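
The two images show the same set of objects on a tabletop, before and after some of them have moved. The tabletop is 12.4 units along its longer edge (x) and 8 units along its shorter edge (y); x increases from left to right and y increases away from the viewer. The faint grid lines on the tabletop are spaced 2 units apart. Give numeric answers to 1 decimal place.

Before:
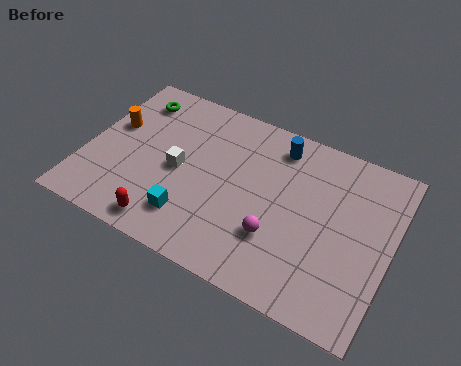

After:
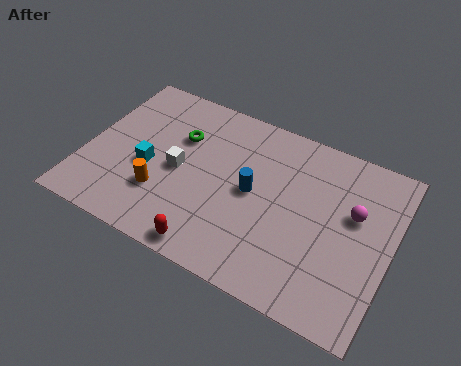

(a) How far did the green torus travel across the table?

2.4

The green torus moved from about (1.5, 6.5) to (3.6, 5.4), a distance of √(2.1² + 1.1²) ≈ 2.4.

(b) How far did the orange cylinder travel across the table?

3.4

From (0.9, 4.8) to (3.3, 2.4), the orange cylinder covered √(2.4² + 2.4²) ≈ 3.4 units.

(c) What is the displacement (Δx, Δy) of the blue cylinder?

(-0.7, -2.6)

From the two frames, the blue cylinder sits at roughly (7.5, 6.7) before and (6.8, 4.1) after.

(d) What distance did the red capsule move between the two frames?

1.9

The red capsule moved from about (3.7, 1.0) to (5.6, 0.8), a distance of √(1.9² + 0.2²) ≈ 1.9.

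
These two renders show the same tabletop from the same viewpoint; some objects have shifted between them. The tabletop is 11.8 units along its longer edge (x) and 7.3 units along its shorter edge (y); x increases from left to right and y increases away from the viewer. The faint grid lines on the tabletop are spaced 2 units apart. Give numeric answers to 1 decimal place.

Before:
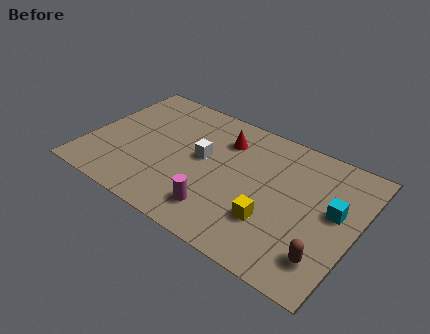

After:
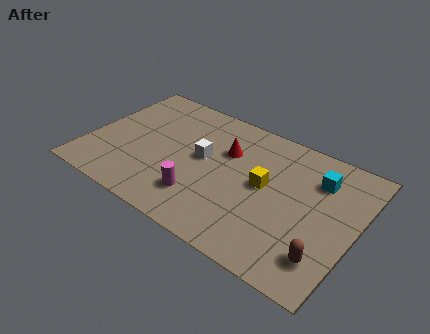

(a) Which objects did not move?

the brown capsule and the white cube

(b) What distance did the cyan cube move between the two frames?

1.6

From (10.8, 4.1) to (9.9, 5.4), the cyan cube covered √(0.9² + 1.3²) ≈ 1.6 units.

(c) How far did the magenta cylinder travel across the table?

0.9

The magenta cylinder moved from about (6.2, 1.5) to (5.3, 1.8), a distance of √(0.9² + 0.3²) ≈ 0.9.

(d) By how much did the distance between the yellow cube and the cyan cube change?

-0.5

They were about 3.1 units apart before and 2.6 after — 0.5 units closer together.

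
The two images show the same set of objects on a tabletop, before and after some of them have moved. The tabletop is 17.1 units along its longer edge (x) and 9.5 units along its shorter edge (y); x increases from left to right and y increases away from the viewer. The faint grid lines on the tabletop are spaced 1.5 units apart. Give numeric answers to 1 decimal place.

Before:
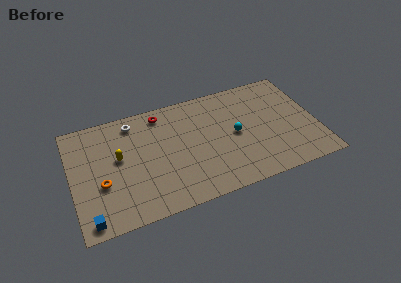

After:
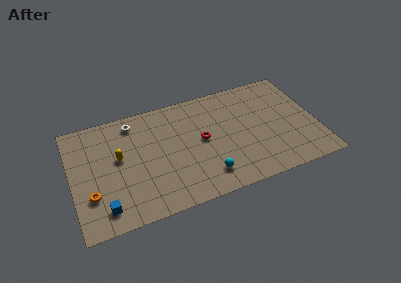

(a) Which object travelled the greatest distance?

the red torus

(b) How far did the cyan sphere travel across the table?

3.6

From (11.4, 4.7) to (9.1, 1.9), the cyan sphere covered √(2.3² + 2.8²) ≈ 3.6 units.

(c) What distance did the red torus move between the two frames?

4.1

From (6.5, 8.2) to (9.1, 5.0), the red torus covered √(2.6² + 3.2²) ≈ 4.1 units.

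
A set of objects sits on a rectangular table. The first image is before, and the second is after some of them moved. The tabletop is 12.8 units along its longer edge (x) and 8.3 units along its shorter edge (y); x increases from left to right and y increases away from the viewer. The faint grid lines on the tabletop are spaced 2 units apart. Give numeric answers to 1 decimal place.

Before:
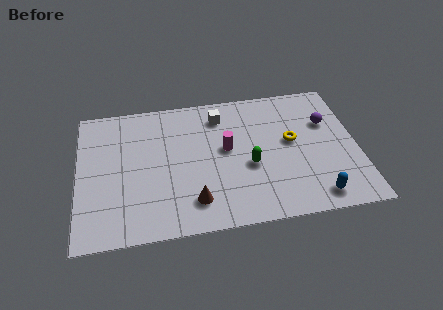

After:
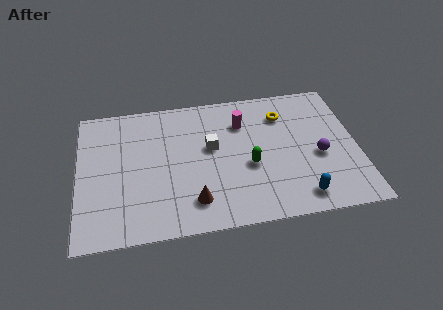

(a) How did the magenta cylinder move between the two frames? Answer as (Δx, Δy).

(0.8, 1.5)

From the two frames, the magenta cylinder sits at roughly (6.8, 4.6) before and (7.6, 6.1) after.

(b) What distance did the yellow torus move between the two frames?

1.7

The yellow torus moved from about (9.8, 4.6) to (9.5, 6.3), a distance of √(0.3² + 1.7²) ≈ 1.7.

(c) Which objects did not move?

the brown cone and the green capsule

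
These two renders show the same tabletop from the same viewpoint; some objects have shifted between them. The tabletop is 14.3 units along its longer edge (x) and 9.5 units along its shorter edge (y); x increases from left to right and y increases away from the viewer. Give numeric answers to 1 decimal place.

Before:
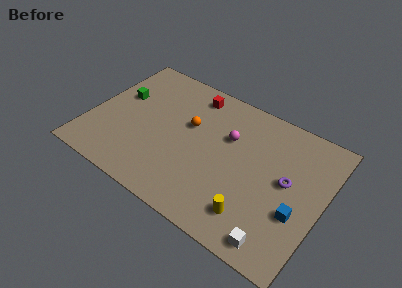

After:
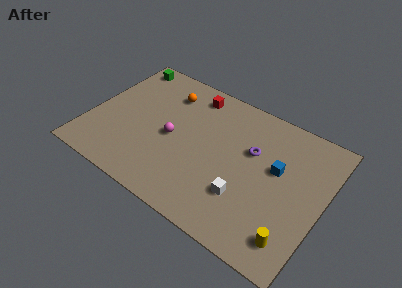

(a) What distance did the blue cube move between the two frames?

2.7

From (13.0, 3.4) to (11.4, 5.6), the blue cube covered √(1.6² + 2.2²) ≈ 2.7 units.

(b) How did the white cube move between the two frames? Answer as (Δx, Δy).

(-2.3, 1.7)

The white cube started near (12.2, 1.1) and ended near (9.9, 2.8).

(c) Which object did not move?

the red cube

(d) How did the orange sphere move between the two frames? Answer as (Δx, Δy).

(-1.7, 1.6)

From the two frames, the orange sphere sits at roughly (5.9, 5.8) before and (4.2, 7.4) after.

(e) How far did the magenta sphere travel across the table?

3.7

The magenta sphere was near (8.3, 6.2) before and (5.1, 4.4) after, so it travelled √(3.2² + 1.8²) ≈ 3.7 units.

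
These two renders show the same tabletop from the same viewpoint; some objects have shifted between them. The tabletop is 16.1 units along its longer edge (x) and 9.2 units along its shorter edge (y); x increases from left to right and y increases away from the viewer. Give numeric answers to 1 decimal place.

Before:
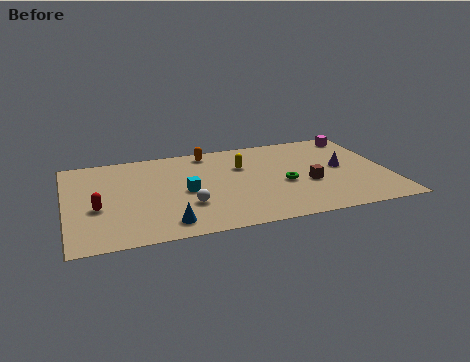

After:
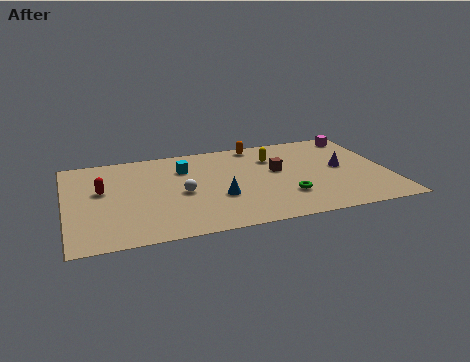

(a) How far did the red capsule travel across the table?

1.7

The red capsule moved from about (1.5, 3.7) to (1.8, 5.4), a distance of √(0.3² + 1.7²) ≈ 1.7.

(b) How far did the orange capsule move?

2.5

The orange capsule was near (7.3, 8.1) before and (9.8, 8.3) after, so it travelled √(2.5² + 0.2²) ≈ 2.5 units.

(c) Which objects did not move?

the magenta cube and the purple cone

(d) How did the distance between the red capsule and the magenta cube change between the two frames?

-0.7

The distance was about 14.2 in the first image and 13.5 in the second, so they moved 0.7 units closer together.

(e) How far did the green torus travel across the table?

1.3

The green torus moved from about (10.8, 3.9) to (10.8, 2.6), a distance of √(0.0² + 1.3²) ≈ 1.3.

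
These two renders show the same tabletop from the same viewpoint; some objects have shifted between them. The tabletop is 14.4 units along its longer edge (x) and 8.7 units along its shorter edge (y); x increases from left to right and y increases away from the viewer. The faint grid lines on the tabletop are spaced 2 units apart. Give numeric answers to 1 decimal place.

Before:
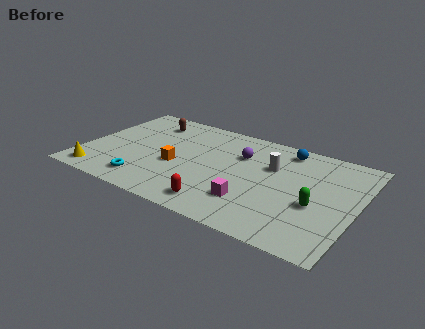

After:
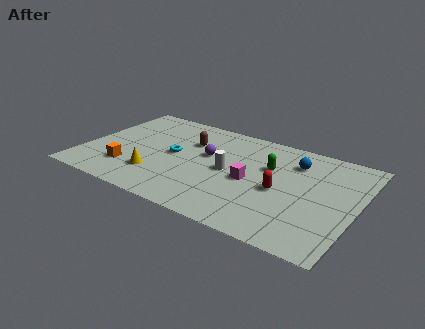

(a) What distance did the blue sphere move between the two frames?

1.1

From (10.3, 7.5) to (10.9, 6.6), the blue sphere covered √(0.6² + 0.9²) ≈ 1.1 units.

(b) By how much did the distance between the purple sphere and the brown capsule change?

-3.9

Before: roughly 5.3 units apart; after: 1.4. That's 3.9 units closer together.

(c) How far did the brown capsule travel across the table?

2.6

From (2.9, 7.0) to (5.3, 6.0), the brown capsule covered √(2.4² + 1.0²) ≈ 2.6 units.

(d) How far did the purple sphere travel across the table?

1.9

From (8.1, 6.0) to (6.4, 5.2), the purple sphere covered √(1.7² + 0.8²) ≈ 1.9 units.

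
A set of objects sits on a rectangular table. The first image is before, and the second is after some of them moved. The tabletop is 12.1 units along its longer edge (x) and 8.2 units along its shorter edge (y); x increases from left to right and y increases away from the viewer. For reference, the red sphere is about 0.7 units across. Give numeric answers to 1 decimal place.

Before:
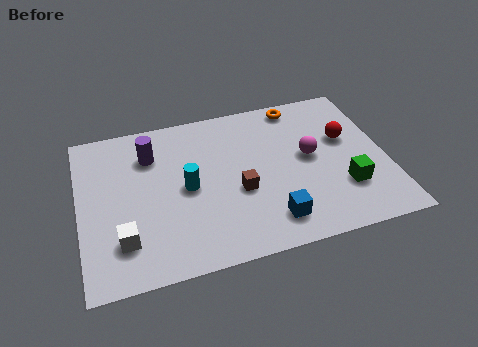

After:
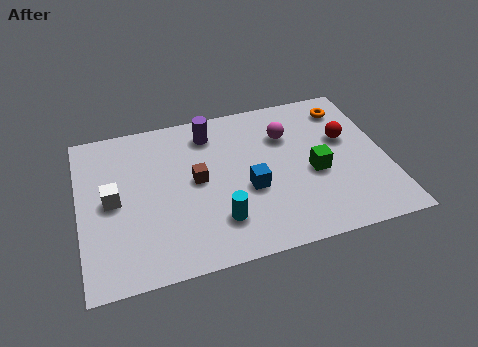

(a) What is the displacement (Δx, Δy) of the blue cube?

(-0.7, 1.8)

The blue cube was at about (7.3, 1.5) and moved to about (6.6, 3.3).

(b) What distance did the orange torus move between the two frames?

2.0

The orange torus was near (8.9, 7.3) before and (10.8, 6.7) after, so it travelled √(1.9² + 0.6²) ≈ 2.0 units.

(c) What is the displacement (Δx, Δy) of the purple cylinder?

(2.4, 0.6)

The purple cylinder was at about (2.9, 6.1) and moved to about (5.3, 6.7).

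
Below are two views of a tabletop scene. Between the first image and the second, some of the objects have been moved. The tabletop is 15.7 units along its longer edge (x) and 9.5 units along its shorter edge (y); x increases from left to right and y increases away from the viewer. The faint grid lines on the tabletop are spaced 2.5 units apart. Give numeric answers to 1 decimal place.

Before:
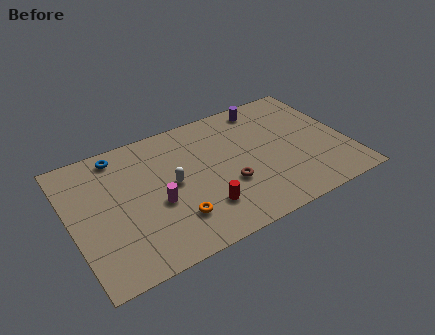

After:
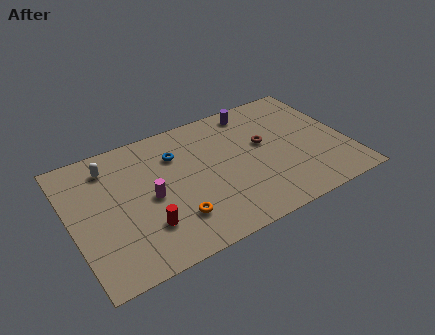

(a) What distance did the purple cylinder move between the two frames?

0.7

The purple cylinder was near (11.6, 8.3) before and (10.9, 8.3) after, so it travelled √(0.7² + 0.0²) ≈ 0.7 units.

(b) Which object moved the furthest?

the white capsule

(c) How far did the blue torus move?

3.4

The blue torus moved from about (3.1, 8.3) to (6.2, 6.9), a distance of √(3.1² + 1.4²) ≈ 3.4.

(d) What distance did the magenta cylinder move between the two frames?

0.7

The magenta cylinder moved from about (4.7, 3.9) to (4.4, 4.5), a distance of √(0.3² + 0.6²) ≈ 0.7.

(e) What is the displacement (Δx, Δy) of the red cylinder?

(-3.2, 0.2)

The red cylinder started near (7.1, 2.4) and ended near (3.9, 2.6).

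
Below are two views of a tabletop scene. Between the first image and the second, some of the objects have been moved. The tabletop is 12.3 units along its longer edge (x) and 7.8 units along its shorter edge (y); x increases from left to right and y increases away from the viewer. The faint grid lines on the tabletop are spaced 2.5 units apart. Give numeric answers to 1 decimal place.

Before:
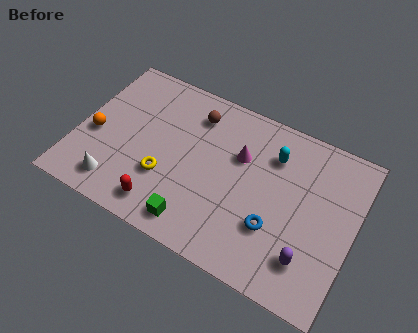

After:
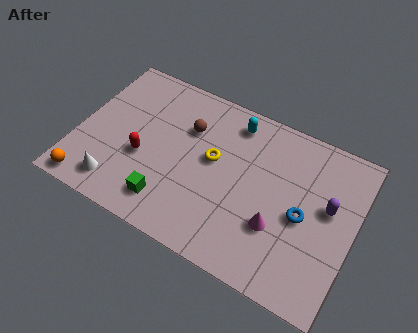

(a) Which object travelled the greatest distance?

the magenta cone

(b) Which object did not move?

the white cone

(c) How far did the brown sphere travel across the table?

0.8

From (4.9, 6.2) to (4.7, 5.4), the brown sphere covered √(0.2² + 0.8²) ≈ 0.8 units.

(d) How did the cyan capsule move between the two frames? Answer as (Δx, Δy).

(-1.9, 0.8)

From the two frames, the cyan capsule sits at roughly (8.5, 5.8) before and (6.6, 6.6) after.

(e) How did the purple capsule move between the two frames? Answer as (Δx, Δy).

(0.5, 2.7)

The purple capsule was at about (10.6, 1.8) and moved to about (11.1, 4.5).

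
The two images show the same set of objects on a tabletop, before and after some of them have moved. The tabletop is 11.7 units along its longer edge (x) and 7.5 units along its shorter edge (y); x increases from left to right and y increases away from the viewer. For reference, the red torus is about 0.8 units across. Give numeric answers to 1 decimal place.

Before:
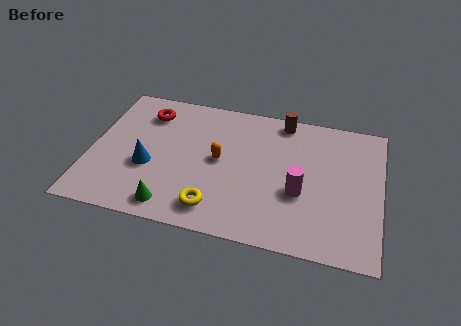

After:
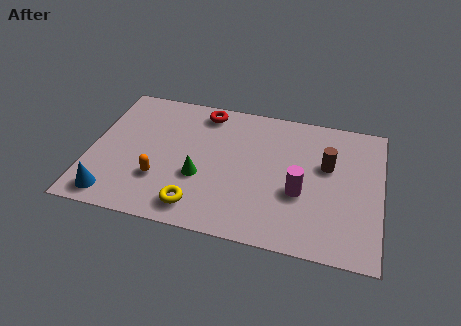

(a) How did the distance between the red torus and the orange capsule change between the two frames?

+0.8

Before: roughly 3.7 units apart; after: 4.5. That's 0.8 units further apart.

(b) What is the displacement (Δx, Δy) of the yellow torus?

(-0.7, -0.1)

The yellow torus started near (5.2, 1.3) and ended near (4.5, 1.2).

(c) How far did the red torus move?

2.4

From (2.1, 5.9) to (4.4, 6.5), the red torus covered √(2.3² + 0.6²) ≈ 2.4 units.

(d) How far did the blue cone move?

2.3

The blue cone was near (2.4, 2.9) before and (1.1, 1.0) after, so it travelled √(1.3² + 1.9²) ≈ 2.3 units.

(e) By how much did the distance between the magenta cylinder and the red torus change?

-1.6

Before: roughly 7.1 units apart; after: 5.5. That's 1.6 units closer together.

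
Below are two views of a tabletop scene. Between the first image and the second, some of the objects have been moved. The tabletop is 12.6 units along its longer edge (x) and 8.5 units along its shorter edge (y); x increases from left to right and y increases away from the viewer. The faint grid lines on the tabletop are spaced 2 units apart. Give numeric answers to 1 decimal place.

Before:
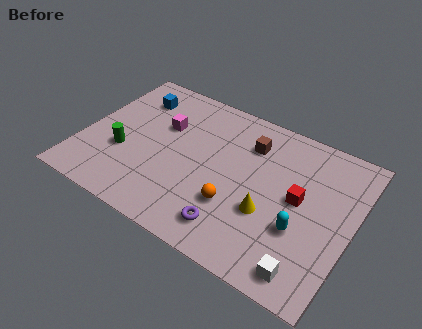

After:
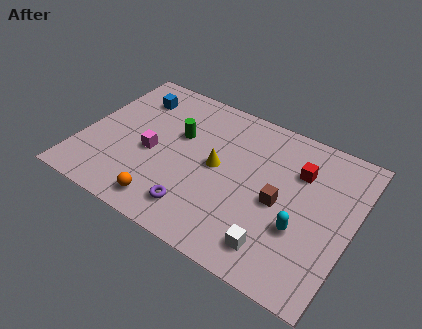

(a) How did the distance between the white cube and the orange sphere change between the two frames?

+1.2

Before: roughly 3.9 units apart; after: 5.1. That's 1.2 units further apart.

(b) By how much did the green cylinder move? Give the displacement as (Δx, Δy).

(2.3, 2.2)

The green cylinder was at about (2.0, 3.1) and moved to about (4.3, 5.3).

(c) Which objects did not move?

the cyan capsule and the blue cube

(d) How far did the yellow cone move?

2.9

The yellow cone was near (8.9, 3.1) before and (6.3, 4.4) after, so it travelled √(2.6² + 1.3²) ≈ 2.9 units.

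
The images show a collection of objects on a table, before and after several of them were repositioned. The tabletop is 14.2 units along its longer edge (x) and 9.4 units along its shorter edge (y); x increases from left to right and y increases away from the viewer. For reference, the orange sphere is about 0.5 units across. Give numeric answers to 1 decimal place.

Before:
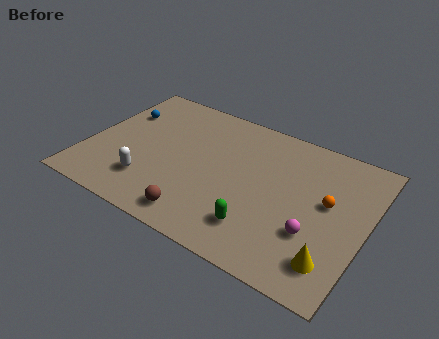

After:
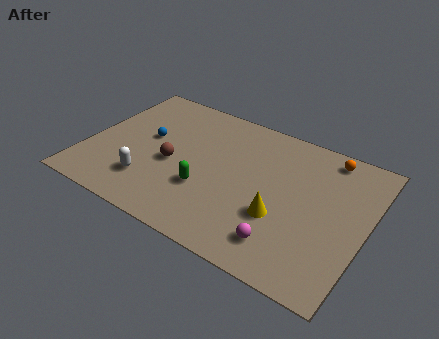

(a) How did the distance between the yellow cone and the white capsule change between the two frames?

-2.7

They were about 9.4 units apart before and 6.7 after — 2.7 units closer together.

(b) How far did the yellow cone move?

3.1

The yellow cone moved from about (12.9, 1.9) to (10.1, 3.3), a distance of √(2.8² + 1.4²) ≈ 3.1.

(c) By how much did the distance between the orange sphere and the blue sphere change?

-1.7

They were about 11.1 units apart before and 9.4 after — 1.7 units closer together.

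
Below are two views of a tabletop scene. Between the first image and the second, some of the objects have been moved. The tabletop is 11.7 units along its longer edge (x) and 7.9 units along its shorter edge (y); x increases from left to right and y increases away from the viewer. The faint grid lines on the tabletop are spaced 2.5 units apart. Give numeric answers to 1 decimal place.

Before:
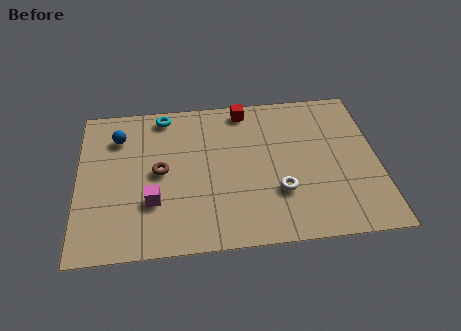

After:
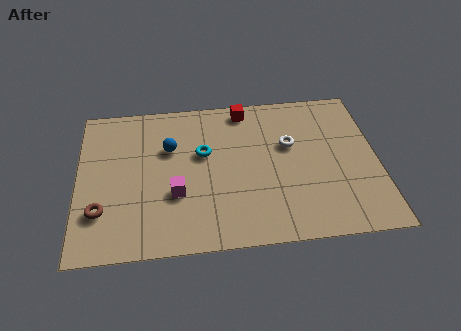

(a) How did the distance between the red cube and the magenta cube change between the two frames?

-0.8

Before: roughly 5.8 units apart; after: 5.0. That's 0.8 units closer together.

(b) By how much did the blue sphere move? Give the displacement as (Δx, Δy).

(2.0, -0.8)

The blue sphere was at about (1.6, 6.0) and moved to about (3.6, 5.2).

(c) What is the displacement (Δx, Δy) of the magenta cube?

(0.9, 0.3)

The magenta cube was at about (2.9, 2.5) and moved to about (3.8, 2.8).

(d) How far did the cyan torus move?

2.7

The cyan torus was near (3.4, 7.0) before and (4.9, 4.8) after, so it travelled √(1.5² + 2.2²) ≈ 2.7 units.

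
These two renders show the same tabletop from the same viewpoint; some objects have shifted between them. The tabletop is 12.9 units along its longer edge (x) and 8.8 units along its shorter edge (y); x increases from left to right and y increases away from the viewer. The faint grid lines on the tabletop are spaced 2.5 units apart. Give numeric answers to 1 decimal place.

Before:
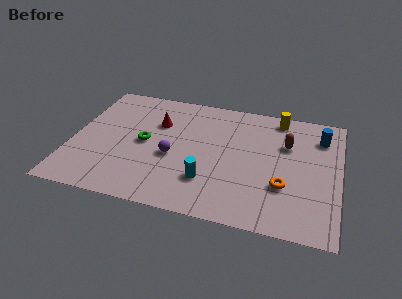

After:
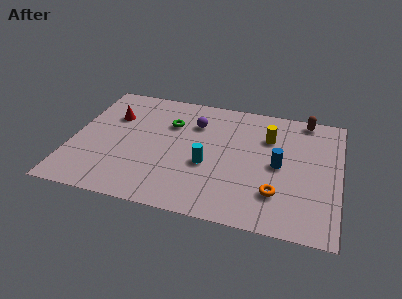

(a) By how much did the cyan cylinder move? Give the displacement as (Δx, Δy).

(-0.1, 1.1)

The cyan cylinder started near (6.7, 2.4) and ended near (6.6, 3.5).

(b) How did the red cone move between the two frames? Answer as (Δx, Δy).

(-2.2, 0.0)

The red cone was at about (4.0, 6.0) and moved to about (1.8, 6.0).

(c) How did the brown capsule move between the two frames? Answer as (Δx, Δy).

(0.8, 2.1)

The brown capsule started near (10.3, 5.9) and ended near (11.1, 8.0).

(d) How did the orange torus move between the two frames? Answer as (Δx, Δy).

(-0.3, -0.6)

The orange torus started near (10.3, 2.9) and ended near (10.0, 2.3).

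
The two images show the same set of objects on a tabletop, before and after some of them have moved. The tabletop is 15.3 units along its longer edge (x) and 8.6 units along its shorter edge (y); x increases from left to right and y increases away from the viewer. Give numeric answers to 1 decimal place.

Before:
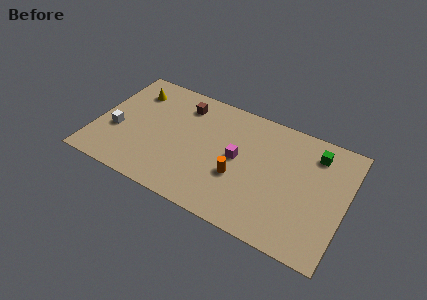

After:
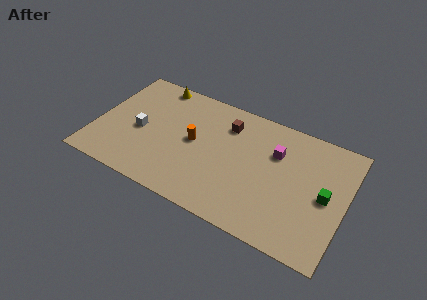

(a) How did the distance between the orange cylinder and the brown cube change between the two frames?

-2.6

Before: roughly 5.4 units apart; after: 2.8. That's 2.6 units closer together.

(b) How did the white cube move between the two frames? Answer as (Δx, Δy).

(1.4, 0.6)

The white cube was at about (1.3, 3.3) and moved to about (2.7, 3.9).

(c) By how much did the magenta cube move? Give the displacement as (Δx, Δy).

(2.2, 1.4)

The magenta cube was at about (8.7, 4.5) and moved to about (10.9, 5.9).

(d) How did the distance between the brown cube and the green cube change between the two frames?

-1.5

Before: roughly 8.2 units apart; after: 6.7. That's 1.5 units closer together.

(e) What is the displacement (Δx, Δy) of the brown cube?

(2.8, -0.3)

The brown cube started near (5.0, 6.9) and ended near (7.8, 6.6).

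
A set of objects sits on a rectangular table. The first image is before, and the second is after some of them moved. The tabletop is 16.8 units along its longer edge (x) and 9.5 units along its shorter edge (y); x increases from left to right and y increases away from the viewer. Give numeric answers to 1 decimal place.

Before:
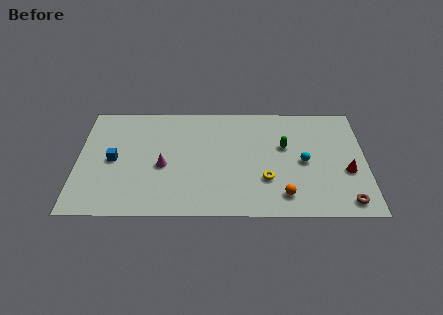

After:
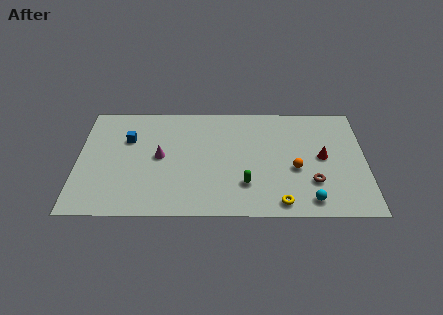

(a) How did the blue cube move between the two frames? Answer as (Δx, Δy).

(0.8, 1.8)

The blue cube started near (2.1, 4.6) and ended near (2.9, 6.4).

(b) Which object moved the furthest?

the green capsule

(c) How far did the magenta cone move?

0.8

From (5.0, 4.1) to (4.8, 4.9), the magenta cone covered √(0.2² + 0.8²) ≈ 0.8 units.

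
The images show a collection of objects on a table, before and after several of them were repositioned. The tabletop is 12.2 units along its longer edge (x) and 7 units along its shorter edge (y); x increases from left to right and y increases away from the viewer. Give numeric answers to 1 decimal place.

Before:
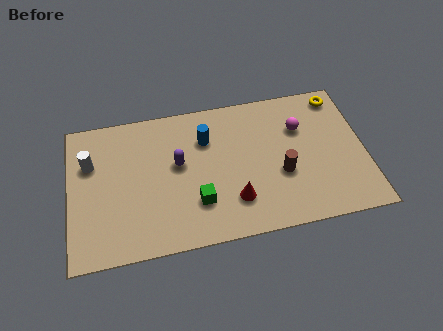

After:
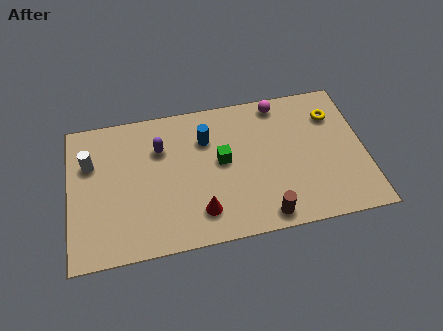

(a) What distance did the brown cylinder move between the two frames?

2.1

The brown cylinder moved from about (8.7, 2.7) to (7.9, 0.8), a distance of √(0.8² + 1.9²) ≈ 2.1.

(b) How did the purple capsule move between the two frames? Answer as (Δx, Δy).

(-0.7, 0.9)

The purple capsule started near (4.5, 4.0) and ended near (3.8, 4.9).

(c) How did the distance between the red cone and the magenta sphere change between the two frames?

+1.7

The distance was about 4.2 in the first image and 5.9 in the second, so they moved 1.7 units further apart.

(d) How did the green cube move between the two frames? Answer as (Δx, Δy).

(1.1, 1.8)

From the two frames, the green cube sits at roughly (5.2, 2.0) before and (6.3, 3.8) after.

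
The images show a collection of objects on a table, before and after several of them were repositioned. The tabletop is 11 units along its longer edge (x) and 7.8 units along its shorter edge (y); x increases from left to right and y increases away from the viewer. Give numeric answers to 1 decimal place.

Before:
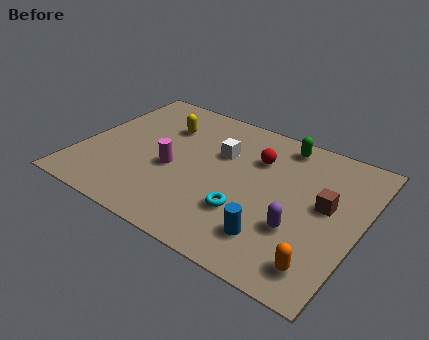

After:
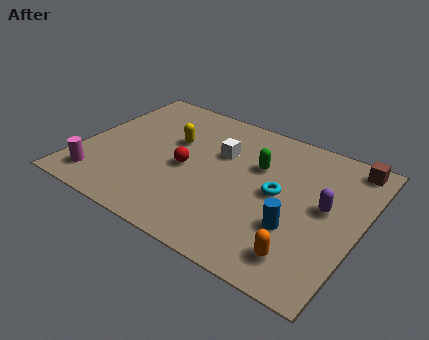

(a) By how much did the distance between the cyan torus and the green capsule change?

-3.0

Before: roughly 4.5 units apart; after: 1.5. That's 3.0 units closer together.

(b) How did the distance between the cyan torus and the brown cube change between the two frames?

+0.4

Before: roughly 3.4 units apart; after: 3.8. That's 0.4 units further apart.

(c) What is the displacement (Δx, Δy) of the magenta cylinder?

(-2.6, -2.0)

The magenta cylinder started near (3.7, 3.3) and ended near (1.1, 1.3).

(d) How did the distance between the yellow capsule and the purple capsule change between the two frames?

-0.4

The distance was about 6.6 in the first image and 6.2 in the second, so they moved 0.4 units closer together.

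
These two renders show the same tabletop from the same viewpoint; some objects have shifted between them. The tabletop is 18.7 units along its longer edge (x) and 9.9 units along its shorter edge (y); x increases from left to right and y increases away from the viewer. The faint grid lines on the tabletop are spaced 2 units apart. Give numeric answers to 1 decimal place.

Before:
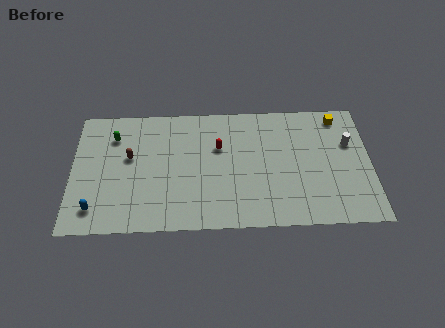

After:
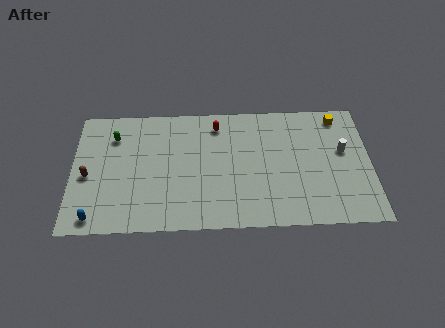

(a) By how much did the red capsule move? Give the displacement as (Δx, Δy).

(-0.1, 1.8)

The red capsule was at about (9.2, 6.4) and moved to about (9.1, 8.2).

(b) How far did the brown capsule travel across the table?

3.0

From (3.6, 5.8) to (1.0, 4.4), the brown capsule covered √(2.6² + 1.4²) ≈ 3.0 units.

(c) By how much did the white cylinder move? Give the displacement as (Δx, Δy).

(-0.4, -0.6)

From the two frames, the white cylinder sits at roughly (17.4, 6.4) before and (17.0, 5.8) after.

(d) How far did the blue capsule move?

0.7

The blue capsule moved from about (1.5, 1.8) to (1.5, 1.1), a distance of √(0.0² + 0.7²) ≈ 0.7.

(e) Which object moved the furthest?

the brown capsule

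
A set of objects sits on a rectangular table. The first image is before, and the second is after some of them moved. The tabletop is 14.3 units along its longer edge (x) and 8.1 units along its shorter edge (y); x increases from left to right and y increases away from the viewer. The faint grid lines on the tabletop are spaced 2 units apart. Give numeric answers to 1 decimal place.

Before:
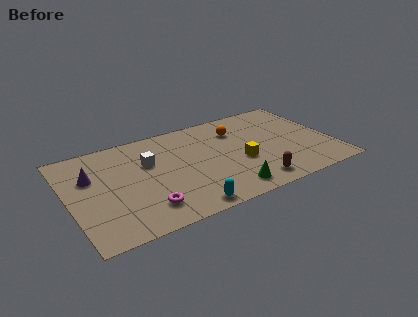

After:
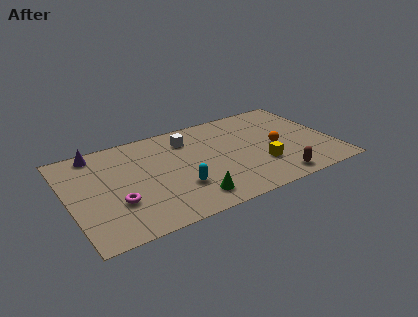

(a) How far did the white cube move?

2.5

The white cube was near (4.4, 5.2) before and (6.7, 6.3) after, so it travelled √(2.3² + 1.1²) ≈ 2.5 units.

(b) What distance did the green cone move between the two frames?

2.0

The green cone was near (8.2, 1.2) before and (6.2, 1.4) after, so it travelled √(2.0² + 0.2²) ≈ 2.0 units.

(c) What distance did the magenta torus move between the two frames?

1.7

From (3.8, 1.7) to (2.4, 2.7), the magenta torus covered √(1.4² + 1.0²) ≈ 1.7 units.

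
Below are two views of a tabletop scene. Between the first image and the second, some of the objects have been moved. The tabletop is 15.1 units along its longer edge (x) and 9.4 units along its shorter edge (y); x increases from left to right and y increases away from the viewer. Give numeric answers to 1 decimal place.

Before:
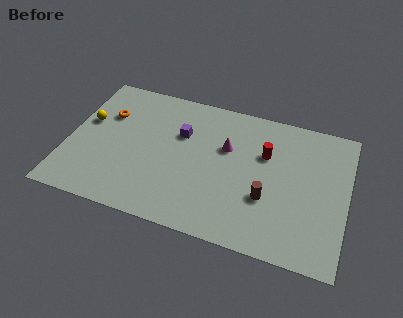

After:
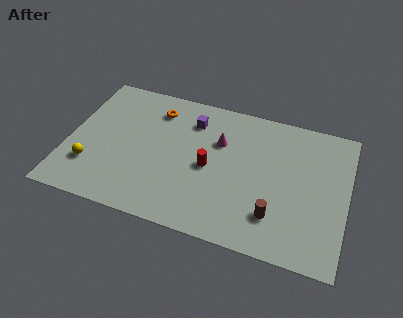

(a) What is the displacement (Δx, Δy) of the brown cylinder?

(0.5, -1.0)

The brown cylinder was at about (10.9, 3.3) and moved to about (11.4, 2.3).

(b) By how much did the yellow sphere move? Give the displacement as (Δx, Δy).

(0.5, -3.0)

The yellow sphere was at about (0.9, 5.6) and moved to about (1.4, 2.6).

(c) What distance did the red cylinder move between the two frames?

3.4

From (10.6, 6.2) to (7.7, 4.4), the red cylinder covered √(2.9² + 1.8²) ≈ 3.4 units.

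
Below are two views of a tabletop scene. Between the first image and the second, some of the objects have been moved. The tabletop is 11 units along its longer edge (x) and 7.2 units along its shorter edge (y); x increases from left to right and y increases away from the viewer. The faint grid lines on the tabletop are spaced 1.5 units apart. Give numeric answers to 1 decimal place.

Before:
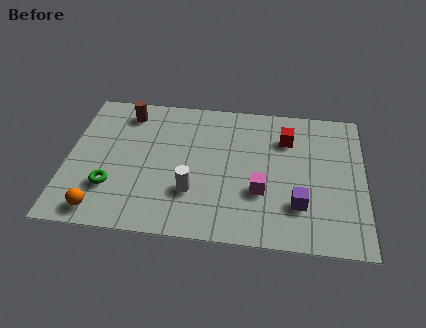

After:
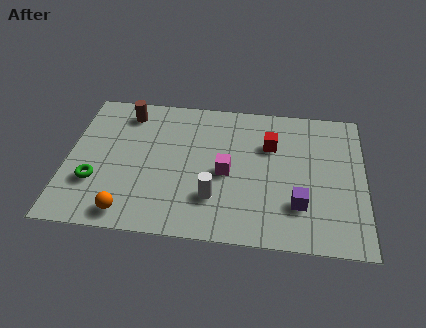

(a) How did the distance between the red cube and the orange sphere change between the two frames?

-1.5

They were about 8.0 units apart before and 6.5 after — 1.5 units closer together.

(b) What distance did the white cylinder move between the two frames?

0.8

From (4.7, 2.2) to (5.5, 2.0), the white cylinder covered √(0.8² + 0.2²) ≈ 0.8 units.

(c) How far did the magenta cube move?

1.5

From (7.2, 2.5) to (5.9, 3.3), the magenta cube covered √(1.3² + 0.8²) ≈ 1.5 units.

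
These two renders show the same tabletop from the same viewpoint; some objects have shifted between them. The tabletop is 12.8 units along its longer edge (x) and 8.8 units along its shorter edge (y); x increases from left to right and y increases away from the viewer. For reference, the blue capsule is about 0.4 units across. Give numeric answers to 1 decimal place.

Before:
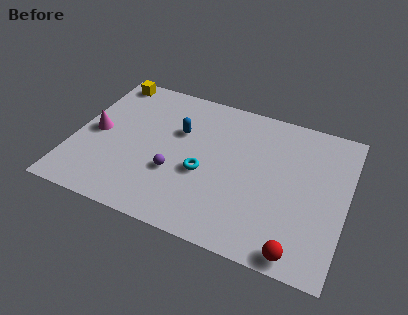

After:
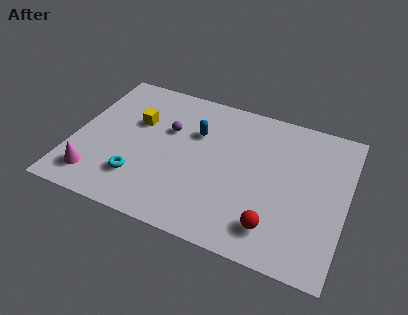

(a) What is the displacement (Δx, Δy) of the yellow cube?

(1.7, -2.3)

The yellow cube was at about (1.1, 7.9) and moved to about (2.8, 5.6).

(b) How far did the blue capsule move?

0.8

The blue capsule moved from about (4.8, 5.7) to (5.6, 5.9), a distance of √(0.8² + 0.2²) ≈ 0.8.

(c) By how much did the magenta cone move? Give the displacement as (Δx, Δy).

(0.3, -2.7)

The magenta cone was at about (1.0, 4.3) and moved to about (1.3, 1.6).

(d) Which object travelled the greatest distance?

the cyan torus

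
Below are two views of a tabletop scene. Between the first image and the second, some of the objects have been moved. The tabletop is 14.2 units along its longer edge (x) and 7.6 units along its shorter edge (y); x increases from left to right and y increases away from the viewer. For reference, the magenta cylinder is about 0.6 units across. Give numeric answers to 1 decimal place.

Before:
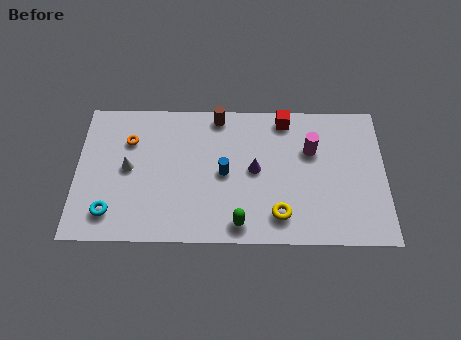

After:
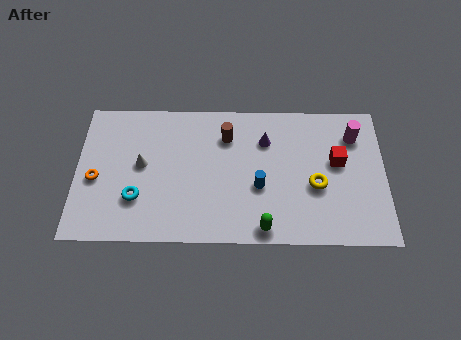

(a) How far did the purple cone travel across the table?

1.7

The purple cone was near (8.2, 3.9) before and (8.7, 5.5) after, so it travelled √(0.5² + 1.6²) ≈ 1.7 units.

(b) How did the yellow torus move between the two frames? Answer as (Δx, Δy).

(1.7, 1.6)

The yellow torus started near (9.3, 1.5) and ended near (11.0, 3.1).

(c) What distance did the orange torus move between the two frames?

2.6

The orange torus moved from about (2.4, 5.4) to (0.9, 3.3), a distance of √(1.5² + 2.1²) ≈ 2.6.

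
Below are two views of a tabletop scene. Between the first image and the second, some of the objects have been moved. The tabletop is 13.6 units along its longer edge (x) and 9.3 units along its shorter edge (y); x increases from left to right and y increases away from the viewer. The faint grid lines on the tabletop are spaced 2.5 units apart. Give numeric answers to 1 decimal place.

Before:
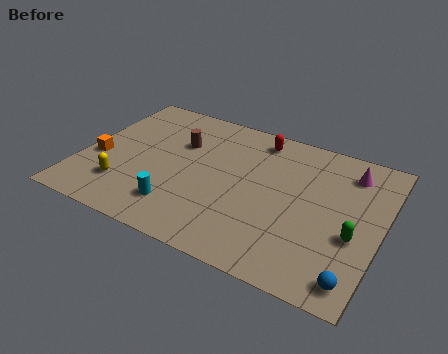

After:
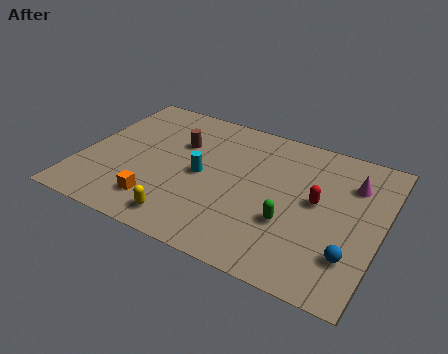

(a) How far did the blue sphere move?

1.2

The blue sphere moved from about (12.8, 1.2) to (12.5, 2.4), a distance of √(0.3² + 1.2²) ≈ 1.2.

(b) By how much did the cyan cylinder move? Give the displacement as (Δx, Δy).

(0.7, 2.5)

From the two frames, the cyan cylinder sits at roughly (4.8, 2.0) before and (5.5, 4.5) after.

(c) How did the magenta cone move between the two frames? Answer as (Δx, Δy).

(0.2, -0.7)

The magenta cone was at about (11.9, 7.5) and moved to about (12.1, 6.8).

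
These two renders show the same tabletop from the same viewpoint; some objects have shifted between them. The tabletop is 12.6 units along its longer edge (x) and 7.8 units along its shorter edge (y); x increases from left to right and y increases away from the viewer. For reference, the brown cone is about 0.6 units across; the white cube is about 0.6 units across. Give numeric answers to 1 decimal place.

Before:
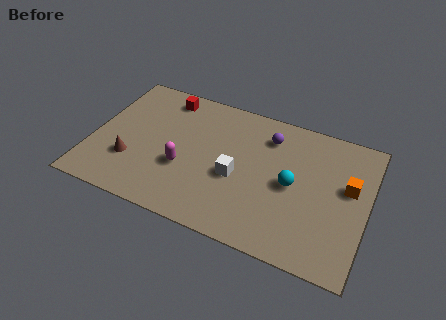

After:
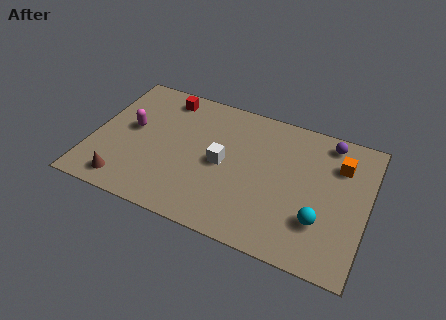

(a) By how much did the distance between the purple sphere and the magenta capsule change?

+4.4

Before: roughly 4.8 units apart; after: 9.2. That's 4.4 units further apart.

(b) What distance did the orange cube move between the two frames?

1.2

The orange cube moved from about (11.7, 4.6) to (11.2, 5.7), a distance of √(0.5² + 1.1²) ≈ 1.2.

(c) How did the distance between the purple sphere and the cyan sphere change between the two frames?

+1.9

Before: roughly 2.6 units apart; after: 4.5. That's 1.9 units further apart.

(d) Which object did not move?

the red cube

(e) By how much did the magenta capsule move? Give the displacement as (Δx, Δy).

(-2.6, 1.4)

The magenta capsule was at about (4.3, 2.9) and moved to about (1.7, 4.3).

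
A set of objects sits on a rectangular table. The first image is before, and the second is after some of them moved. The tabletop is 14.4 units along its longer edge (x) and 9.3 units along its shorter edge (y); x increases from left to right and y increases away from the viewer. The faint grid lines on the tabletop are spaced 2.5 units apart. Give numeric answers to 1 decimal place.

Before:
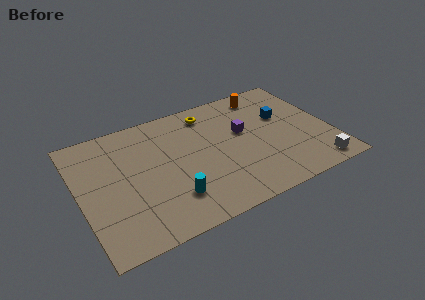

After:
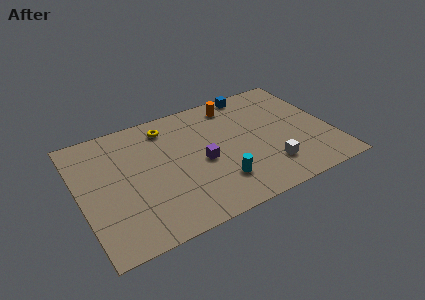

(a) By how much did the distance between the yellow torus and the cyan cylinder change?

-0.3

Before: roughly 6.2 units apart; after: 5.9. That's 0.3 units closer together.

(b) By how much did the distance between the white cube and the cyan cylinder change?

-5.4

Before: roughly 8.3 units apart; after: 2.9. That's 5.4 units closer together.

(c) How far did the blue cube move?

3.0

The blue cube moved from about (11.9, 5.8) to (10.5, 8.5), a distance of √(1.4² + 2.7²) ≈ 3.0.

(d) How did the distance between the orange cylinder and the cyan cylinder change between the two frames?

-2.6

They were about 8.5 units apart before and 5.9 after — 2.6 units closer together.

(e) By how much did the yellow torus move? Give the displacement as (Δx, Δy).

(-2.5, -0.1)

The yellow torus was at about (7.8, 7.8) and moved to about (5.3, 7.7).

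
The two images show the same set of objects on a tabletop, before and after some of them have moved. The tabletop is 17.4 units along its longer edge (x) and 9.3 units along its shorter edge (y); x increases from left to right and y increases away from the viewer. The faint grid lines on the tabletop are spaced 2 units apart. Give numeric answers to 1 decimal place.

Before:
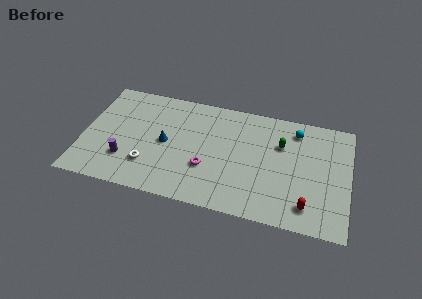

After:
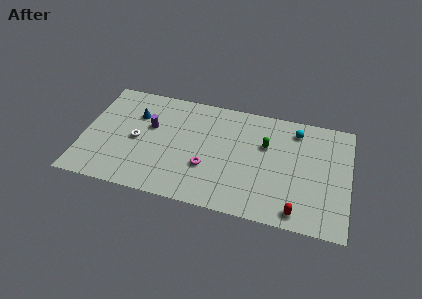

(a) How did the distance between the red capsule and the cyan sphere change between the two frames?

+0.5

Before: roughly 6.1 units apart; after: 6.6. That's 0.5 units further apart.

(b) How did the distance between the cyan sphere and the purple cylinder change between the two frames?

-2.3

They were about 12.0 units apart before and 9.7 after — 2.3 units closer together.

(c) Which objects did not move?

the cyan sphere and the magenta torus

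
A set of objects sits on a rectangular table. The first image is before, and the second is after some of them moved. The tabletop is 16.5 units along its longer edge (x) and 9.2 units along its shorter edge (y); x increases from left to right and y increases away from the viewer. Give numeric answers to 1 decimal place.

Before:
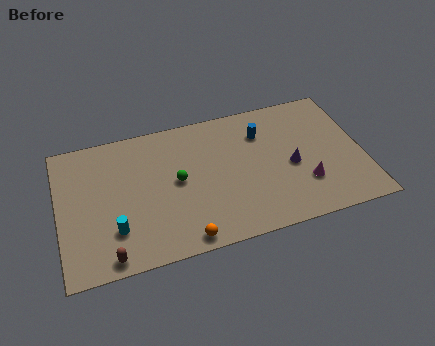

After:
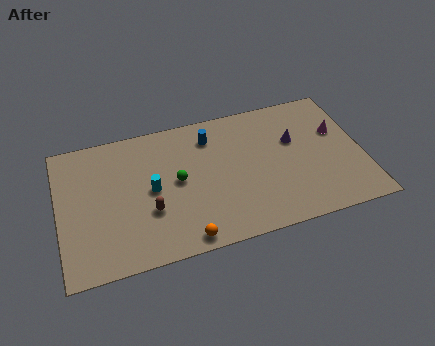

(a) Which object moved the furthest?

the magenta cone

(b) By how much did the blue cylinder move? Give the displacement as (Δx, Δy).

(-2.8, 0.5)

From the two frames, the blue cylinder sits at roughly (11.2, 6.8) before and (8.4, 7.3) after.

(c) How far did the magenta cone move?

3.7

The magenta cone was near (13.2, 2.7) before and (15.3, 5.8) after, so it travelled √(2.1² + 3.1²) ≈ 3.7 units.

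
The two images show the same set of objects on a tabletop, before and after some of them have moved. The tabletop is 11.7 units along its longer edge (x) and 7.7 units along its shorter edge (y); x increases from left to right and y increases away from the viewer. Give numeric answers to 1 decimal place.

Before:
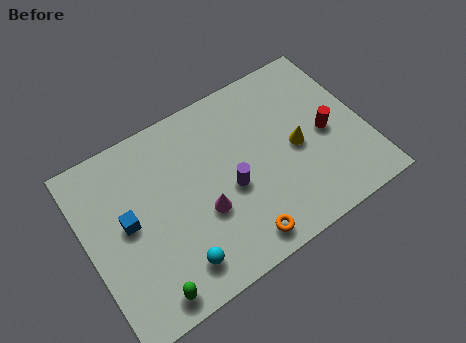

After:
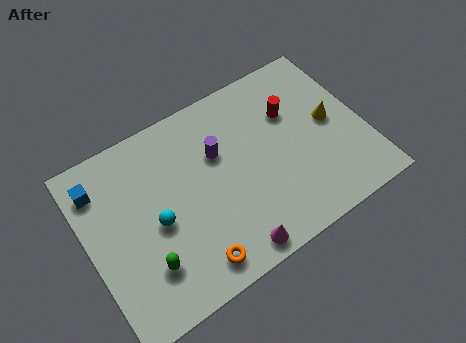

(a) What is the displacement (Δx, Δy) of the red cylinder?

(-1.2, 1.6)

The red cylinder started near (10.1, 3.6) and ended near (8.9, 5.2).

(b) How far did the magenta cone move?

2.2

The magenta cone moved from about (4.7, 2.9) to (5.5, 0.8), a distance of √(0.8² + 2.1²) ≈ 2.2.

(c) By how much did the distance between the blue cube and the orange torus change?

+0.7

They were about 5.2 units apart before and 5.9 after — 0.7 units further apart.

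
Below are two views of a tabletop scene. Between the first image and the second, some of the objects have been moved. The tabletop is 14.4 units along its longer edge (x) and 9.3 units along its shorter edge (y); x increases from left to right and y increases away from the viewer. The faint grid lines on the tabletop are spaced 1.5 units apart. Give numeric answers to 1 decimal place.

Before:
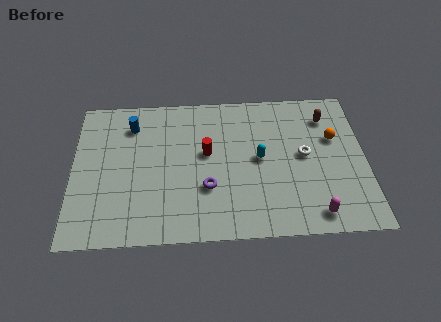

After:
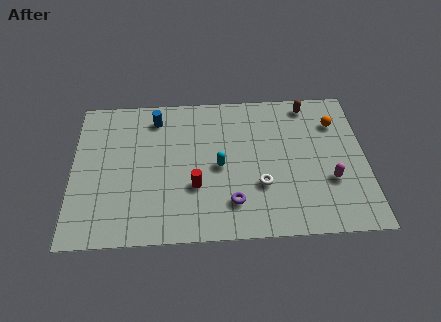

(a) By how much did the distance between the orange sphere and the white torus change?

+3.6

The distance was about 1.8 in the first image and 5.4 in the second, so they moved 3.6 units further apart.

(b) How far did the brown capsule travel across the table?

1.3

The brown capsule moved from about (12.6, 7.3) to (11.7, 8.2), a distance of √(0.9² + 0.9²) ≈ 1.3.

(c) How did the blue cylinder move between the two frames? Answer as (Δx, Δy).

(1.2, 0.4)

The blue cylinder was at about (2.9, 7.3) and moved to about (4.1, 7.7).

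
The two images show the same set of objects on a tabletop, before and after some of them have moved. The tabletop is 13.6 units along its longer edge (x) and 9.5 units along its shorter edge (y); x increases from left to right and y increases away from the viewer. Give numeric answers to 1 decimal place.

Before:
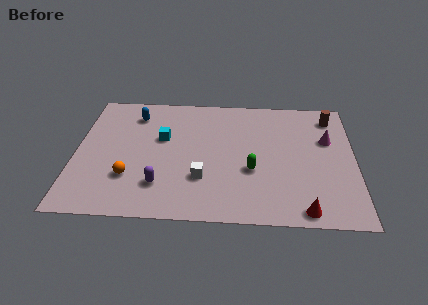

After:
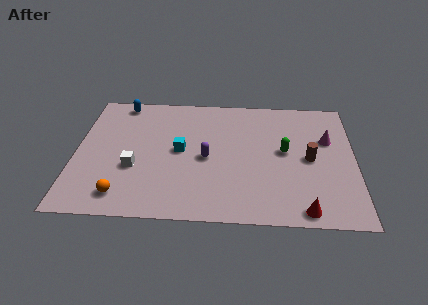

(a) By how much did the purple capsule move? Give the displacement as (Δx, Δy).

(2.2, 2.1)

The purple capsule started near (4.2, 2.3) and ended near (6.4, 4.4).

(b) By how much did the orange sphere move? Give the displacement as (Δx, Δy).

(-0.3, -1.3)

The orange sphere started near (2.7, 2.8) and ended near (2.4, 1.5).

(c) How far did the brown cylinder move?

3.5

The brown cylinder moved from about (12.5, 7.9) to (11.4, 4.6), a distance of √(1.1² + 3.3²) ≈ 3.5.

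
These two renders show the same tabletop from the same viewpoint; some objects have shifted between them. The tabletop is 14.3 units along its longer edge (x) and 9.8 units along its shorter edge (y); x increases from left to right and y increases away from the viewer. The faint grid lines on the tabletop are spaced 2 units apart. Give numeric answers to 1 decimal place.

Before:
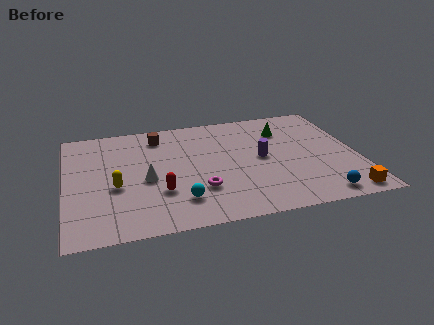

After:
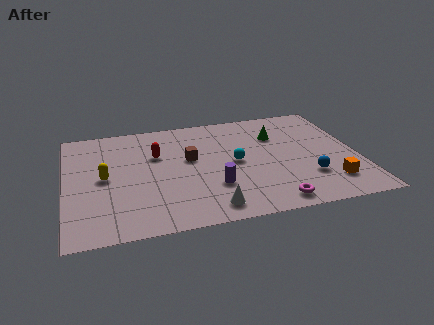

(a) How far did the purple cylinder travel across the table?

3.2

From (9.6, 5.0) to (7.1, 3.0), the purple cylinder covered √(2.5² + 2.0²) ≈ 3.2 units.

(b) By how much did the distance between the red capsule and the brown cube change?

-3.3

The distance was about 5.0 in the first image and 1.7 in the second, so they moved 3.3 units closer together.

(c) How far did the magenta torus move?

3.8

The magenta torus was near (6.4, 2.9) before and (9.8, 1.1) after, so it travelled √(3.4² + 1.8²) ≈ 3.8 units.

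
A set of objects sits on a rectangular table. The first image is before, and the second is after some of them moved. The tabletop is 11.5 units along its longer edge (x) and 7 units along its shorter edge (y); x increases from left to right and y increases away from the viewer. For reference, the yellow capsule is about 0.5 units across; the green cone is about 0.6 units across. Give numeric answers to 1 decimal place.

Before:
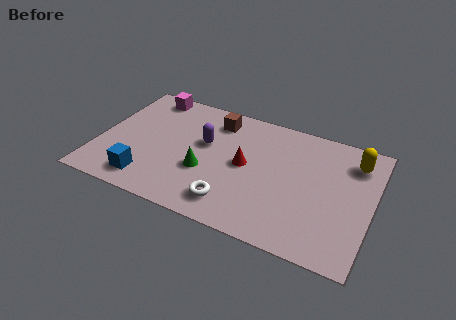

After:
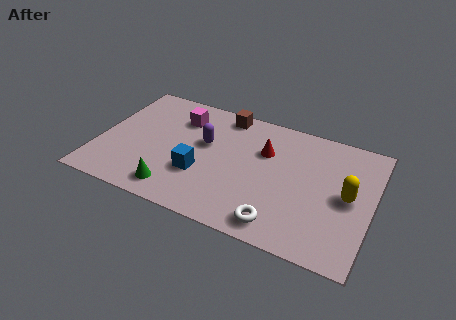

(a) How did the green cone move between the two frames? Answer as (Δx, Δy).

(-1.1, -1.5)

From the two frames, the green cone sits at roughly (4.6, 2.6) before and (3.5, 1.1) after.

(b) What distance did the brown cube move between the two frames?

0.6

From (4.7, 5.7) to (5.0, 6.2), the brown cube covered √(0.3² + 0.5²) ≈ 0.6 units.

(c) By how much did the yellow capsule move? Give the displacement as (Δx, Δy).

(-0.1, -2.0)

The yellow capsule started near (10.6, 5.5) and ended near (10.5, 3.5).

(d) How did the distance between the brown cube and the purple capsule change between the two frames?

+0.6

The distance was about 1.5 in the first image and 2.1 in the second, so they moved 0.6 units further apart.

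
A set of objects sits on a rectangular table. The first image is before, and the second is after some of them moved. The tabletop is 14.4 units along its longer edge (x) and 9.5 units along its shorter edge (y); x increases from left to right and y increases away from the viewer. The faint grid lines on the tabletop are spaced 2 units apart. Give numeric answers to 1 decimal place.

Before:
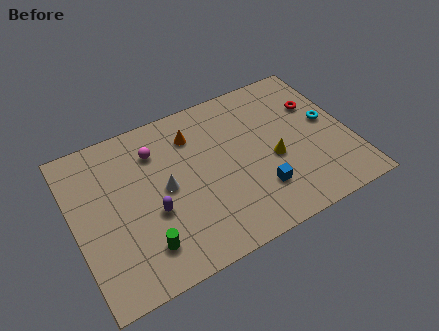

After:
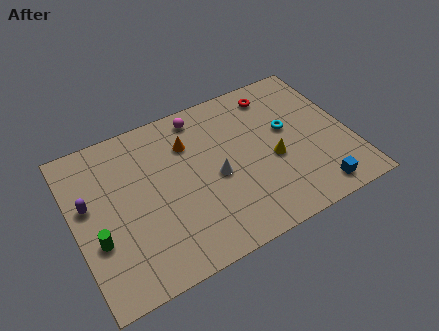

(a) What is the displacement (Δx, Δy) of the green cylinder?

(-2.2, 1.4)

From the two frames, the green cylinder sits at roughly (3.2, 2.0) before and (1.0, 3.4) after.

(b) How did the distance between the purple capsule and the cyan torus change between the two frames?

+0.9

They were about 9.6 units apart before and 10.5 after — 0.9 units further apart.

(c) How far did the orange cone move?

0.5

The orange cone was near (6.5, 7.3) before and (6.2, 6.9) after, so it travelled √(0.3² + 0.4²) ≈ 0.5 units.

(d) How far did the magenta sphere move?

2.7

The magenta sphere was near (4.5, 7.2) before and (7.0, 8.3) after, so it travelled √(2.5² + 1.1²) ≈ 2.7 units.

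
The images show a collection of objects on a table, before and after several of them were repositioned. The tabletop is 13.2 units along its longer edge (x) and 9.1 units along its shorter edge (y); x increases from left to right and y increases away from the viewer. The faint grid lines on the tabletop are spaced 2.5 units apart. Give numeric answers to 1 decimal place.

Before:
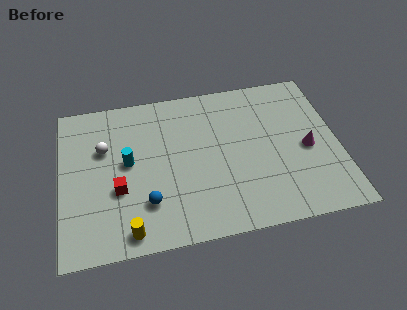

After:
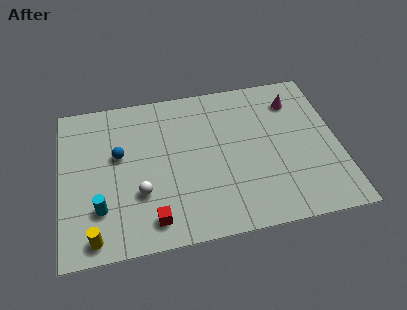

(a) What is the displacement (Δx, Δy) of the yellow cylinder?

(-1.6, 0.0)

The yellow cylinder was at about (3.1, 1.0) and moved to about (1.5, 1.0).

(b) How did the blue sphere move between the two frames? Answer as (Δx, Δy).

(-1.2, 3.0)

From the two frames, the blue sphere sits at roughly (4.0, 2.4) before and (2.8, 5.4) after.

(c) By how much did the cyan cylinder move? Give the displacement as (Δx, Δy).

(-1.4, -2.4)

From the two frames, the cyan cylinder sits at roughly (3.2, 4.9) before and (1.8, 2.5) after.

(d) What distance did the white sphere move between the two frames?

3.3

From (2.1, 5.9) to (3.7, 3.0), the white sphere covered √(1.6² + 2.9²) ≈ 3.3 units.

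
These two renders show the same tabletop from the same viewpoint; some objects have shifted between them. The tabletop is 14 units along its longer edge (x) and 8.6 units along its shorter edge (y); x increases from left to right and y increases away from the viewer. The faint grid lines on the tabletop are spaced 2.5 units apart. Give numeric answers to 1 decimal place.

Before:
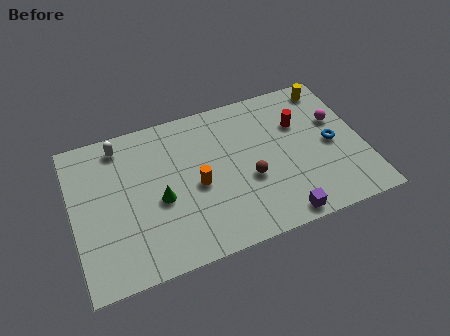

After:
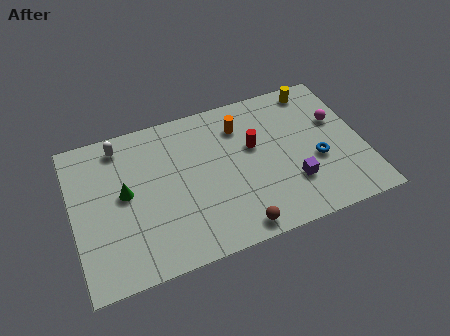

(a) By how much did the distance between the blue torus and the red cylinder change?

+1.2

The distance was about 2.2 in the first image and 3.4 in the second, so they moved 1.2 units further apart.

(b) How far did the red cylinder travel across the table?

2.4

The red cylinder moved from about (11.1, 5.8) to (8.8, 5.2), a distance of √(2.3² + 0.6²) ≈ 2.4.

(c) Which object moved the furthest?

the orange cylinder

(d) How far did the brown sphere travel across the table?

2.7

The brown sphere was near (8.4, 3.4) before and (7.5, 0.9) after, so it travelled √(0.9² + 2.5²) ≈ 2.7 units.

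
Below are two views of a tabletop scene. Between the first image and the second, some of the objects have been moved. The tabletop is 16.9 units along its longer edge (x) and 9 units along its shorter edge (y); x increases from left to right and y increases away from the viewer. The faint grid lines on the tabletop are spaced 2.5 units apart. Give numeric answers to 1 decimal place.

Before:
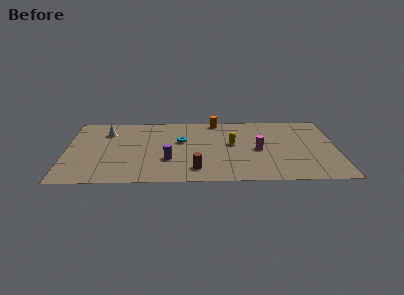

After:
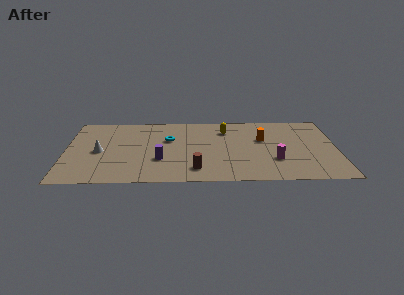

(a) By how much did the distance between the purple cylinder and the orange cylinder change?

+0.9

Before: roughly 6.0 units apart; after: 6.9. That's 0.9 units further apart.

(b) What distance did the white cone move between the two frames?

2.6

The white cone was near (2.5, 6.8) before and (2.1, 4.2) after, so it travelled √(0.4² + 2.6²) ≈ 2.6 units.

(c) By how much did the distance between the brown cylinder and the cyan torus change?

+0.4

They were about 3.9 units apart before and 4.3 after — 0.4 units further apart.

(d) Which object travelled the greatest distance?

the orange cylinder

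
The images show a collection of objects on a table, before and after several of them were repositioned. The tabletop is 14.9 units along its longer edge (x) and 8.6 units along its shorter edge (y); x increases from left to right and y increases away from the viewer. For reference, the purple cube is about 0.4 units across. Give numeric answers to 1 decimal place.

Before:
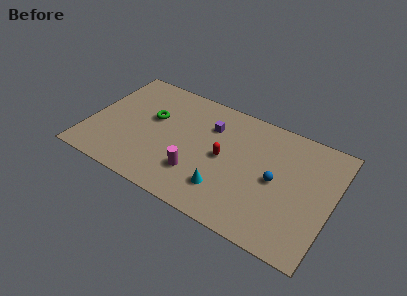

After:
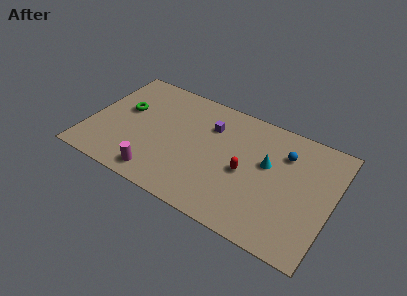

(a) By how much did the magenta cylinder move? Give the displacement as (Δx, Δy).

(-2.2, -1.2)

The magenta cylinder was at about (6.9, 2.4) and moved to about (4.7, 1.2).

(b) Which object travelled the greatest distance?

the cyan cone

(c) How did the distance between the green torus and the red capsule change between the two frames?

+3.1

They were about 4.7 units apart before and 7.8 after — 3.1 units further apart.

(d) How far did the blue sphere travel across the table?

2.1

The blue sphere was near (11.5, 4.2) before and (11.8, 6.3) after, so it travelled √(0.3² + 2.1²) ≈ 2.1 units.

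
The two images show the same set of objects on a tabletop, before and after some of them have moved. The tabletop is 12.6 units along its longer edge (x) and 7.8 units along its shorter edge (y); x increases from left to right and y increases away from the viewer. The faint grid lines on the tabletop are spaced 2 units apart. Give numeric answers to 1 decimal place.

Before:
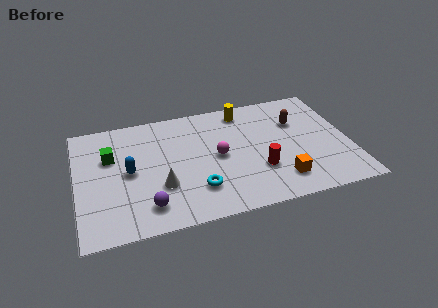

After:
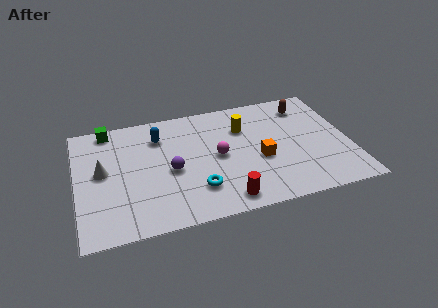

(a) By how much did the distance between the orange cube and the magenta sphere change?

-1.5

Before: roughly 3.5 units apart; after: 2.0. That's 1.5 units closer together.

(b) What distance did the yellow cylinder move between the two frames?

1.2

The yellow cylinder was near (7.9, 6.7) before and (7.8, 5.5) after, so it travelled √(0.1² + 1.2²) ≈ 1.2 units.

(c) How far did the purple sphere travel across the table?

2.3

The purple sphere moved from about (3.1, 1.5) to (4.3, 3.5), a distance of √(1.2² + 2.0²) ≈ 2.3.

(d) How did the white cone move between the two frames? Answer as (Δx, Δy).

(-2.6, 1.6)

The white cone started near (3.8, 2.6) and ended near (1.2, 4.2).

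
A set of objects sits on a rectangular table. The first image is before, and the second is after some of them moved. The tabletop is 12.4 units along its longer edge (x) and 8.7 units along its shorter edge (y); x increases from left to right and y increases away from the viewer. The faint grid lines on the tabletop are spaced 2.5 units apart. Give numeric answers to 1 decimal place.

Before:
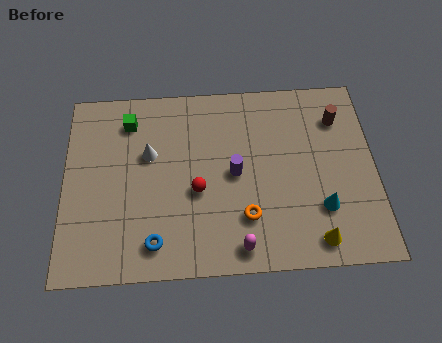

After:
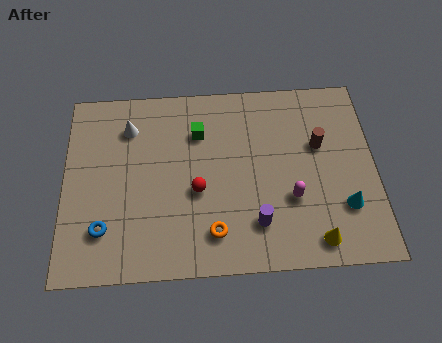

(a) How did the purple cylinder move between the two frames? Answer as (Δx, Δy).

(0.8, -2.3)

From the two frames, the purple cylinder sits at roughly (6.8, 4.3) before and (7.6, 2.0) after.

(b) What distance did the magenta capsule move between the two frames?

2.9

From (6.9, 1.0) to (9.0, 3.0), the magenta capsule covered √(2.1² + 2.0²) ≈ 2.9 units.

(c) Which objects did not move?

the red sphere and the yellow cone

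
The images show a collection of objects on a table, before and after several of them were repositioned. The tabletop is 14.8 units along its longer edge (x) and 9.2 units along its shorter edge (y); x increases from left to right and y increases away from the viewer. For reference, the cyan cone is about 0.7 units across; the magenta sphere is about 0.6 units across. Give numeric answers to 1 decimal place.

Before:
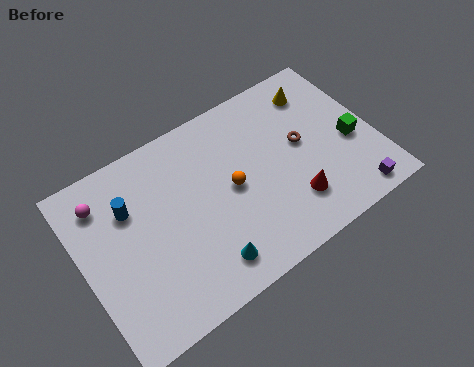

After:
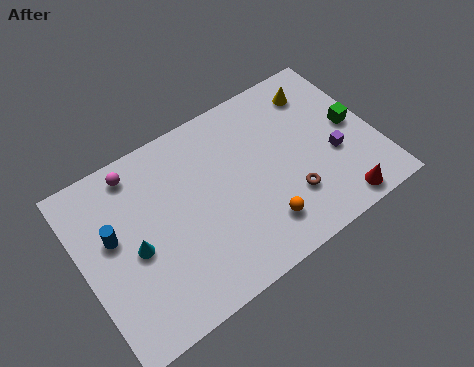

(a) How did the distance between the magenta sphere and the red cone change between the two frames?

+1.4

Before: roughly 10.1 units apart; after: 11.5. That's 1.4 units further apart.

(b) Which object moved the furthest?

the cyan cone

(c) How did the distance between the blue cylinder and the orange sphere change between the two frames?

+2.5

Before: roughly 5.2 units apart; after: 7.7. That's 2.5 units further apart.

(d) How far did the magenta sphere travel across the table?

1.9

The magenta sphere was near (1.4, 7.3) before and (3.2, 8.0) after, so it travelled √(1.8² + 0.7²) ≈ 1.9 units.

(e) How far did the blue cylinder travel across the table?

1.3

The blue cylinder was near (2.6, 6.3) before and (1.6, 5.4) after, so it travelled √(1.0² + 0.9²) ≈ 1.3 units.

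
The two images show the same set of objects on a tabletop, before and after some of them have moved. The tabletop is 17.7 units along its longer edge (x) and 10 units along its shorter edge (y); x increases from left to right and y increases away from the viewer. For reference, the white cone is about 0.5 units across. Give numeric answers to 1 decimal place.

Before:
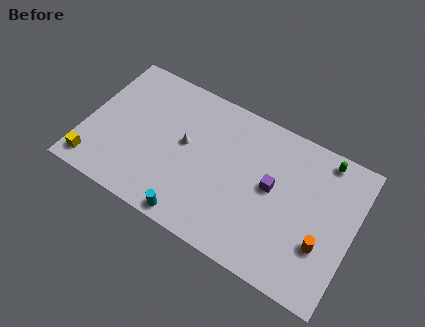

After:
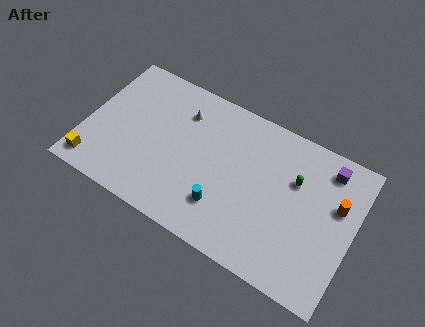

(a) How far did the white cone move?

2.2

The white cone was near (6.5, 5.5) before and (6.0, 7.6) after, so it travelled √(0.5² + 2.1²) ≈ 2.2 units.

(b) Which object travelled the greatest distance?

the purple cube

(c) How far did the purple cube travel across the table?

4.5

The purple cube was near (12.3, 5.4) before and (15.6, 8.4) after, so it travelled √(3.3² + 3.0²) ≈ 4.5 units.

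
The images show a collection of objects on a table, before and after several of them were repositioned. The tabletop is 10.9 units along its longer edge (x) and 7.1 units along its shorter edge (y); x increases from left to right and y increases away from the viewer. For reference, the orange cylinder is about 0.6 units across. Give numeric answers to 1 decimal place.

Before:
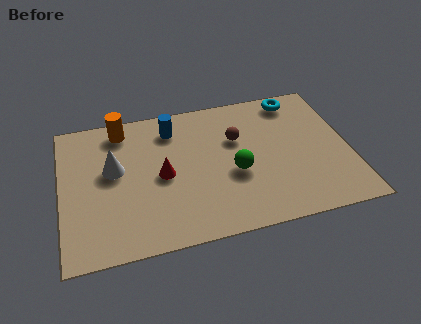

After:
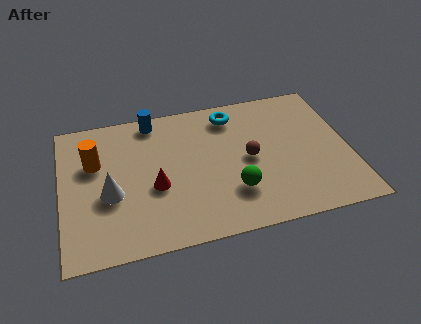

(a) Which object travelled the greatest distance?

the cyan torus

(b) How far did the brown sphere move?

1.2

From (6.7, 4.6) to (7.1, 3.5), the brown sphere covered √(0.4² + 1.1²) ≈ 1.2 units.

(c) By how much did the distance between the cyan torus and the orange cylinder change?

-1.2

The distance was about 6.7 in the first image and 5.5 in the second, so they moved 1.2 units closer together.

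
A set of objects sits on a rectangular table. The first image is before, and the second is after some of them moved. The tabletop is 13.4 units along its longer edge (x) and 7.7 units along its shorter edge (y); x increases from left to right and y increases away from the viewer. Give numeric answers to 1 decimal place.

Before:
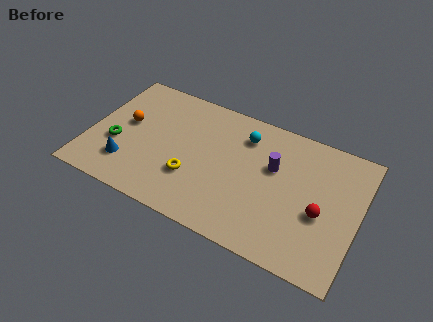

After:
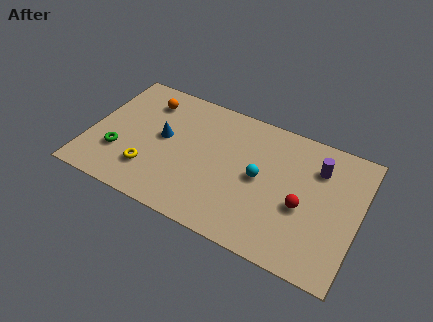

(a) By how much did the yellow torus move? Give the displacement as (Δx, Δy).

(-2.1, -0.5)

The yellow torus started near (5.3, 2.5) and ended near (3.2, 2.0).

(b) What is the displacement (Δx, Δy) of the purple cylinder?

(2.1, 0.9)

From the two frames, the purple cylinder sits at roughly (9.1, 4.8) before and (11.2, 5.7) after.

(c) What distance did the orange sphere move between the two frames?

2.0

From (1.7, 4.3) to (2.5, 6.1), the orange sphere covered √(0.8² + 1.8²) ≈ 2.0 units.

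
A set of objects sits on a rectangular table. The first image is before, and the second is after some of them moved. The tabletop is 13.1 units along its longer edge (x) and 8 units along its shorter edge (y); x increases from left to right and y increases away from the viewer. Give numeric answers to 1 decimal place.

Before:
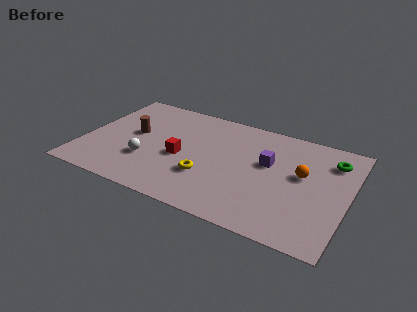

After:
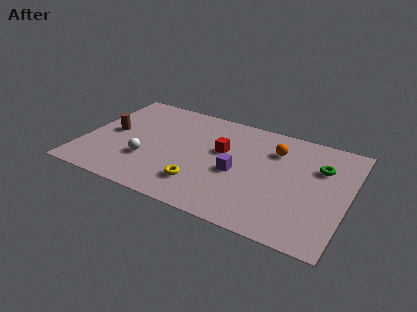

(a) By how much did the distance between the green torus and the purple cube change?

+1.1

They were about 3.3 units apart before and 4.4 after — 1.1 units further apart.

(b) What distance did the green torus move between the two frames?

0.9

From (12.1, 6.2) to (11.6, 5.5), the green torus covered √(0.5² + 0.7²) ≈ 0.9 units.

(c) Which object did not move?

the white sphere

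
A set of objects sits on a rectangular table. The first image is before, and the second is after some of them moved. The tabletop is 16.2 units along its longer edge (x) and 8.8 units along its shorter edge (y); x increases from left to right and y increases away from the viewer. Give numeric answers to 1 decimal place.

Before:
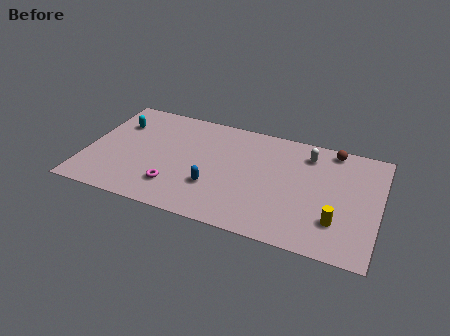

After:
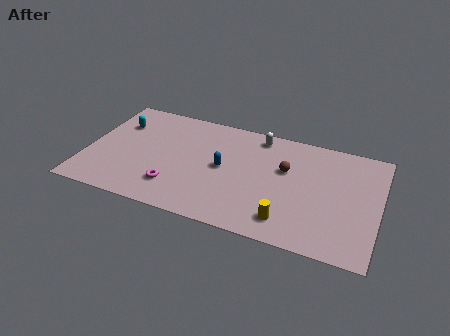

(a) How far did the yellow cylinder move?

2.7

From (14.0, 2.4) to (11.4, 1.6), the yellow cylinder covered √(2.6² + 0.8²) ≈ 2.7 units.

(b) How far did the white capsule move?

2.9

The white capsule was near (12.1, 7.1) before and (9.3, 7.7) after, so it travelled √(2.8² + 0.6²) ≈ 2.9 units.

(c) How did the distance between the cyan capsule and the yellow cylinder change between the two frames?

-2.1

Before: roughly 13.1 units apart; after: 11.0. That's 2.1 units closer together.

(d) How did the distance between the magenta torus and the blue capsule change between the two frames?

+1.3

Before: roughly 2.2 units apart; after: 3.5. That's 1.3 units further apart.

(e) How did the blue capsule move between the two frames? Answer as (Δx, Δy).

(0.4, 1.7)

The blue capsule started near (7.2, 2.8) and ended near (7.6, 4.5).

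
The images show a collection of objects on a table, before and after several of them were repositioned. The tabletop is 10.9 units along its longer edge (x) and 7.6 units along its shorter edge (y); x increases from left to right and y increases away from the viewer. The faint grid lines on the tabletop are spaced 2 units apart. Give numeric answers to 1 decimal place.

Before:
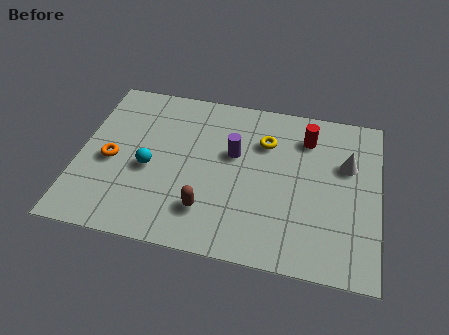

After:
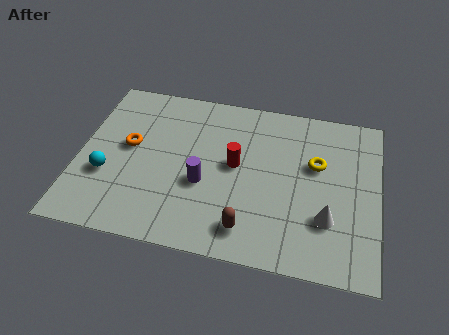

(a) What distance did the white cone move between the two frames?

2.7

The white cone moved from about (9.7, 4.9) to (9.1, 2.3), a distance of √(0.6² + 2.6²) ≈ 2.7.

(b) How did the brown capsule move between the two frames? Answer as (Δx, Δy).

(1.5, -0.5)

The brown capsule was at about (4.8, 1.8) and moved to about (6.3, 1.3).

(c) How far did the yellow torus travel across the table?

2.0

The yellow torus was near (6.7, 5.4) before and (8.6, 4.7) after, so it travelled √(1.9² + 0.7²) ≈ 2.0 units.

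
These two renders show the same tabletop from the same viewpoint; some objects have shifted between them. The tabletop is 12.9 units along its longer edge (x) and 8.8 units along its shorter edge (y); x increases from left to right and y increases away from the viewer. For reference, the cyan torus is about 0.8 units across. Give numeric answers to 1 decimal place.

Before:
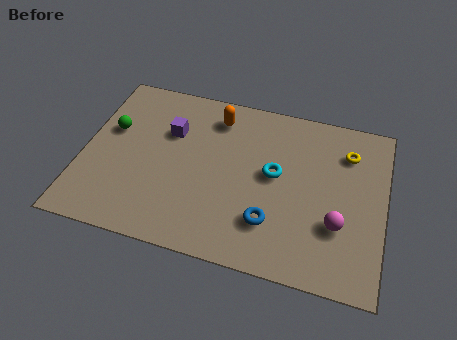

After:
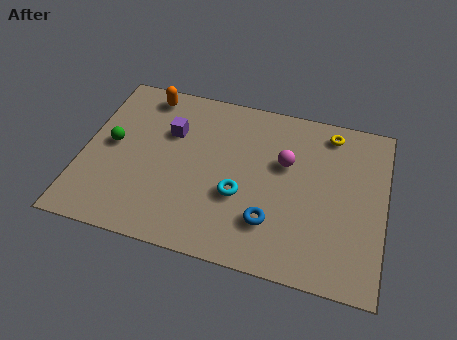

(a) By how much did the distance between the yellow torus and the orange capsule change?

+2.3

They were about 5.7 units apart before and 8.0 after — 2.3 units further apart.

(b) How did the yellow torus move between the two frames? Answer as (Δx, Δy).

(-0.8, 0.9)

From the two frames, the yellow torus sits at roughly (11.2, 6.7) before and (10.4, 7.6) after.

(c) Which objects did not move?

the purple cube and the blue torus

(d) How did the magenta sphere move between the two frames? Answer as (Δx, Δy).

(-2.4, 2.6)

From the two frames, the magenta sphere sits at roughly (11.0, 2.9) before and (8.6, 5.5) after.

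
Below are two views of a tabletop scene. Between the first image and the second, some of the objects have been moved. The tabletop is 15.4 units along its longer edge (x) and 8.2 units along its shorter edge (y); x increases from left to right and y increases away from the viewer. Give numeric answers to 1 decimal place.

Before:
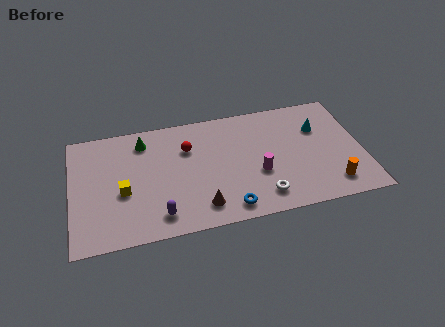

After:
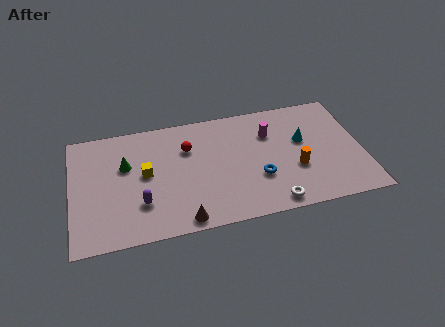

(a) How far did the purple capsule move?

1.3

The purple capsule was near (4.5, 1.4) before and (3.6, 2.4) after, so it travelled √(0.9² + 1.0²) ≈ 1.3 units.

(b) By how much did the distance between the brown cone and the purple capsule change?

+0.4

The distance was about 2.2 in the first image and 2.6 in the second, so they moved 0.4 units further apart.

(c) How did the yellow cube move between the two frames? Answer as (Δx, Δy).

(1.2, 1.0)

The yellow cube was at about (2.7, 3.4) and moved to about (3.9, 4.4).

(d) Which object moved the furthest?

the magenta cylinder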